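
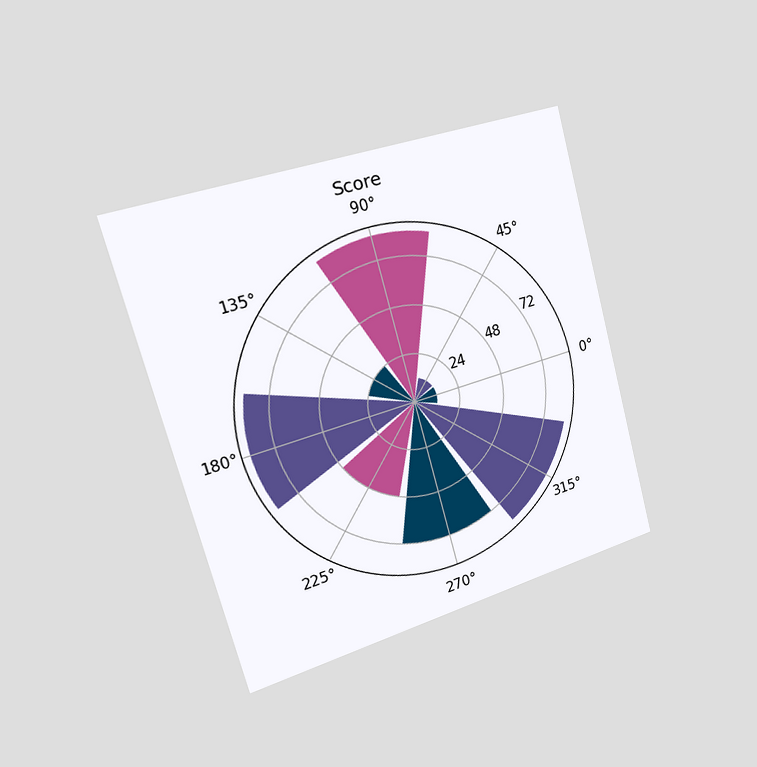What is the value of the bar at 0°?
The chart is tilted about 15° counter-clockwise and viewed slightly from the left. The bar at 0° reaches 12 on the radial axis.

12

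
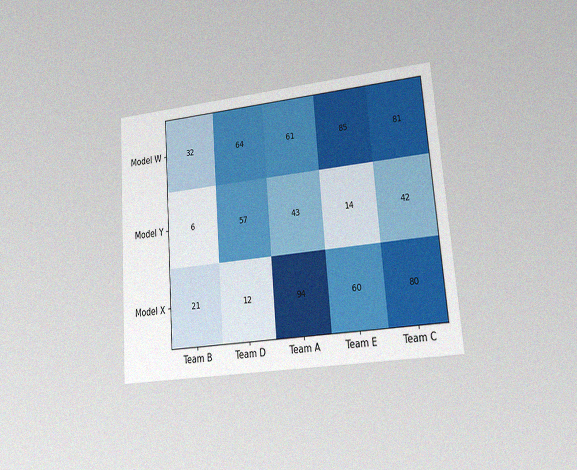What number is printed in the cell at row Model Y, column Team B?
6

The chart is tilted about 4° counter-clockwise and viewed at a slight angle, with some photo noise. The (Model Y, Team B) cell reads 6.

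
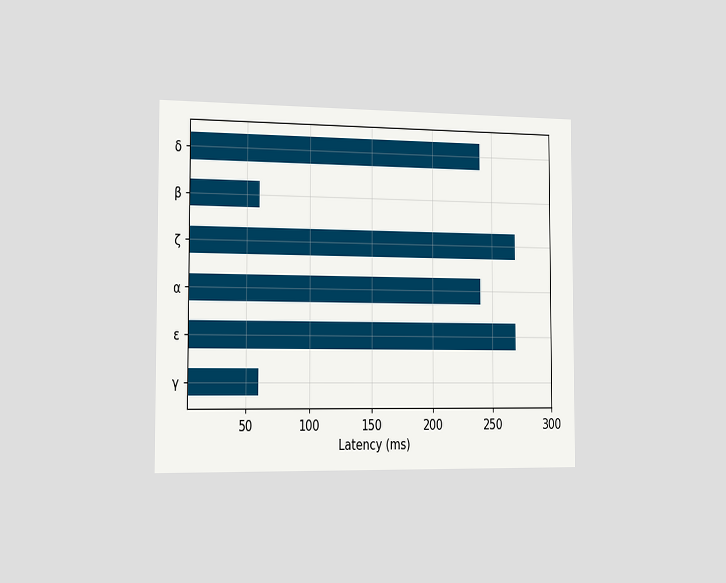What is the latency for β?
The chart is viewed slightly from the left. Reading along the chart's x-axis, the β bar reaches 60ms.

60ms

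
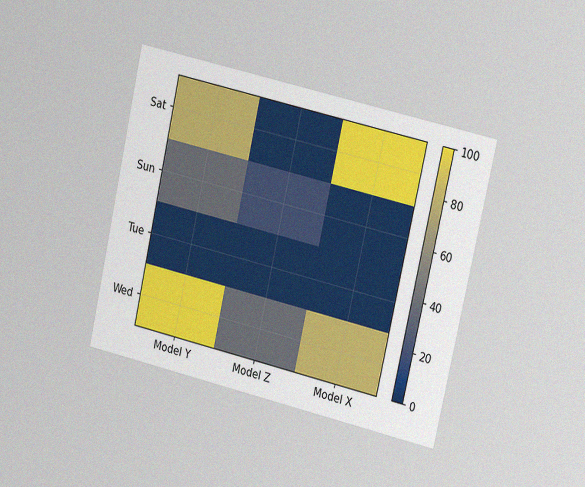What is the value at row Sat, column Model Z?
The chart is tilted about 13° clockwise and viewed at a slight angle, with some photo noise. Matching cell (Sat, Model Z) against the colorbar gives 0.

0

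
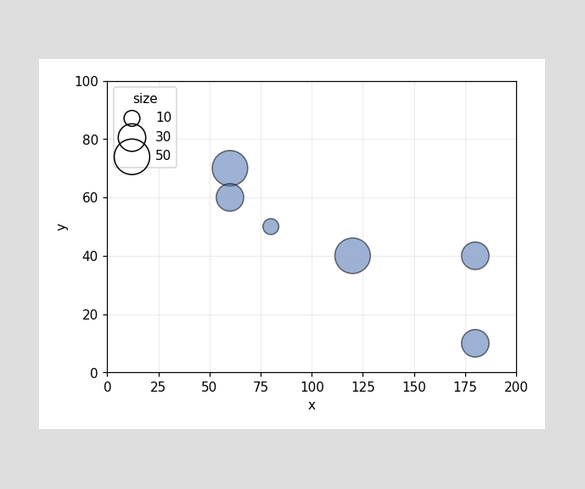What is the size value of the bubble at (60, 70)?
Matching the bubble at (60, 70) against the size legend gives 50.

50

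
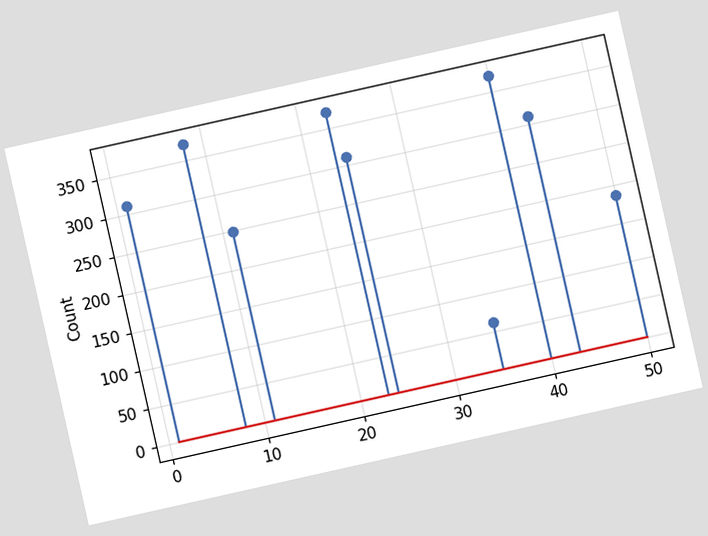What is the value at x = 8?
The chart is tilted about 13° counter-clockwise. The stem at x=8 reaches 372.

372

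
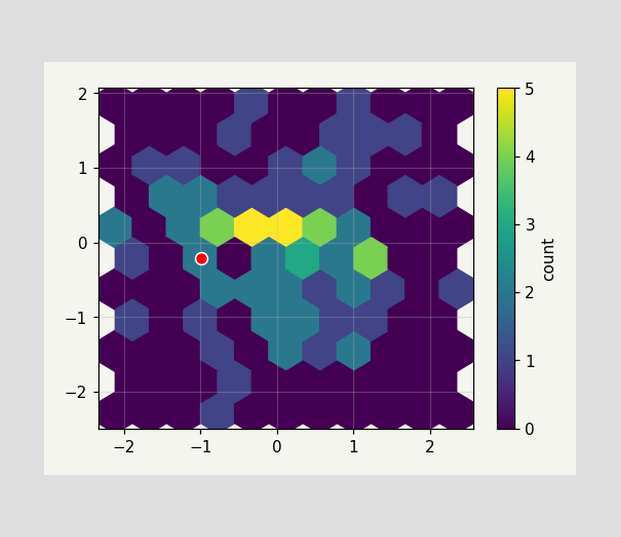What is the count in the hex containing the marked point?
2

The marked hex reads 2 on the colorbar.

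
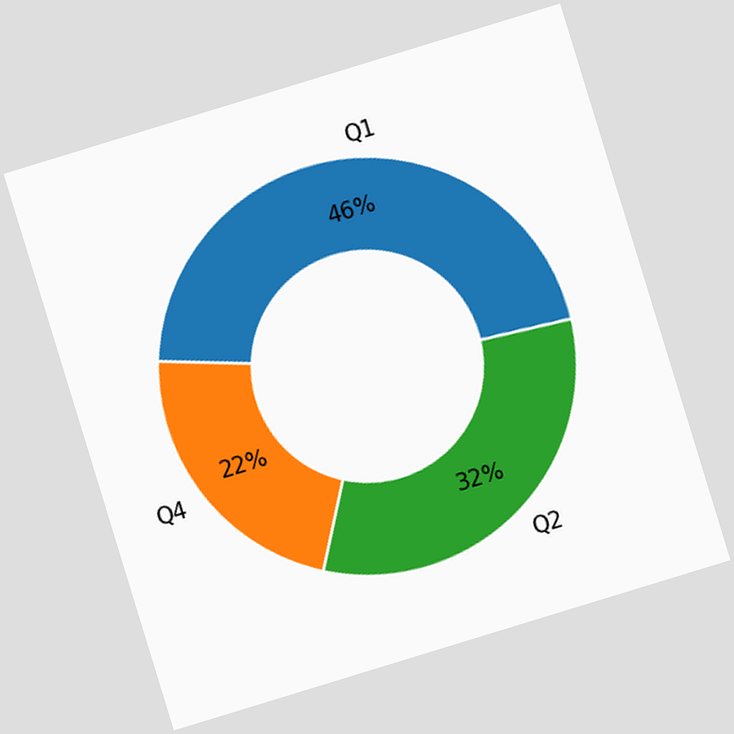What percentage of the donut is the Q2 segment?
32%

The chart is tilted about 17° counter-clockwise. The Q2 segment takes up 32% of the ring.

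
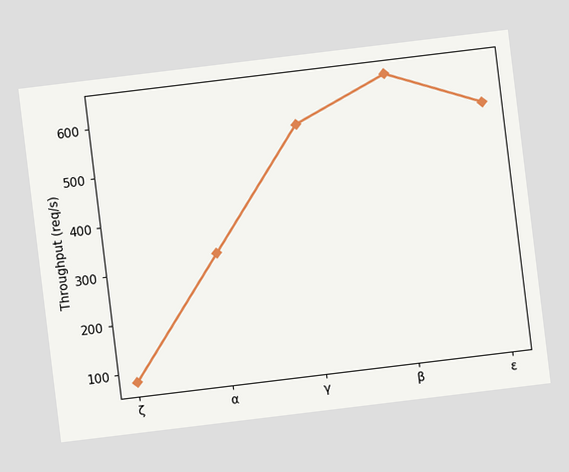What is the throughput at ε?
560req/s

The chart is tilted about 7° counter-clockwise. At ε, the line is at 560req/s.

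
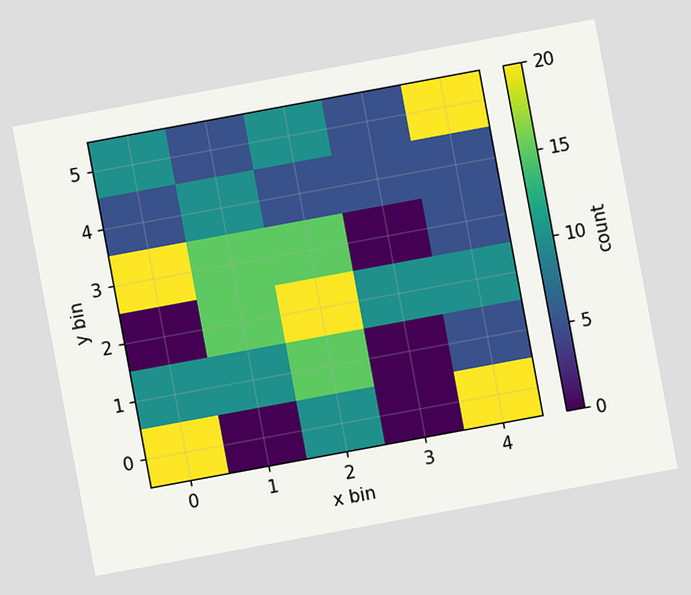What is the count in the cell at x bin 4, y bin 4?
The chart is tilted about 10° counter-clockwise. Matching the cell (4, 4) against the colorbar gives 5.

5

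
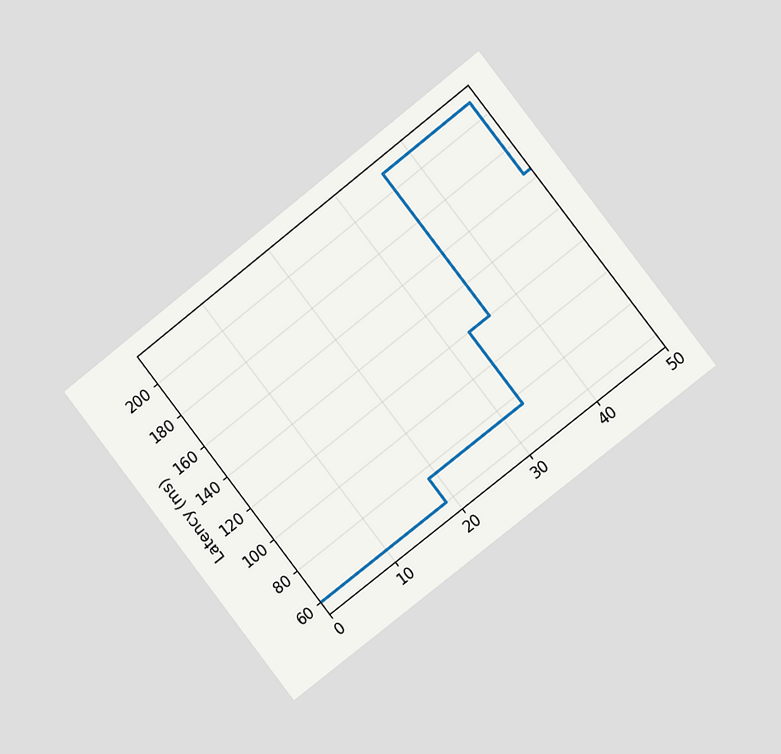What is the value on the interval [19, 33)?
75ms

The chart is tilted about 38° counter-clockwise and viewed slightly from the right. On [19, 33) the step sits at 75ms.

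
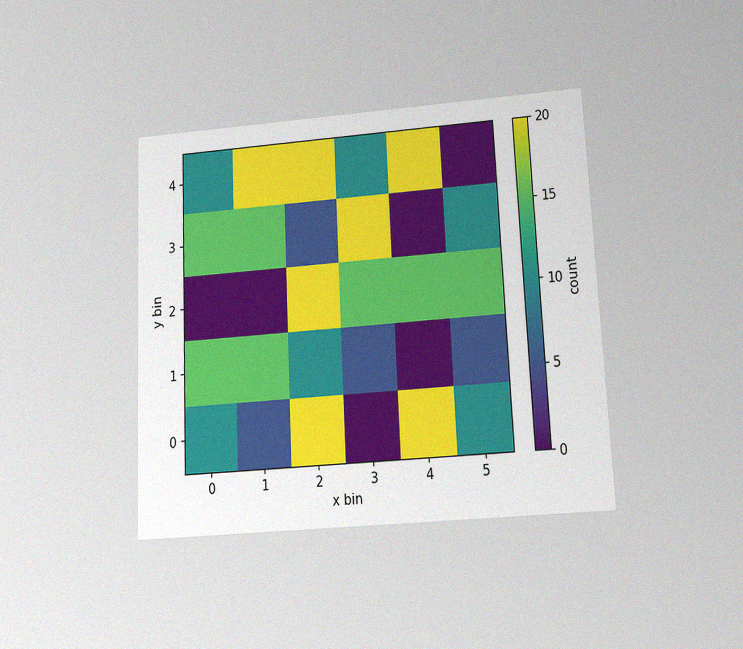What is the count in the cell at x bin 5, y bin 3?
10

The chart is tilted about 3° counter-clockwise and viewed slightly from below, with some photo noise. Matching the cell (5, 3) against the colorbar gives 10.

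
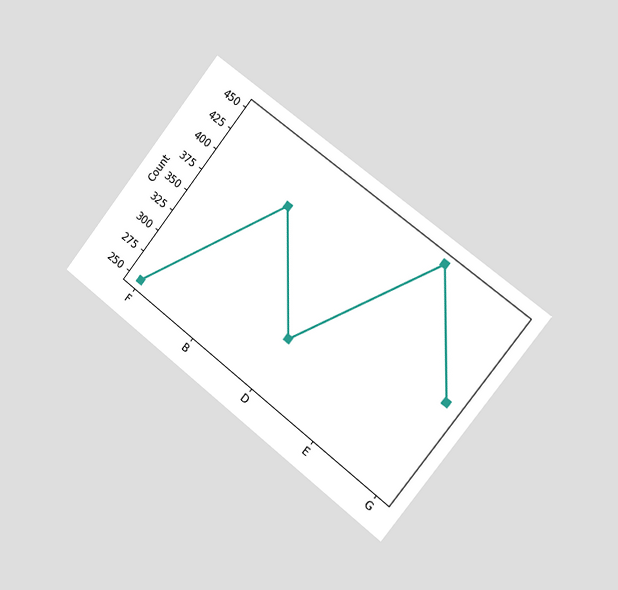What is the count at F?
250

The chart is tilted about 38° clockwise and viewed slightly from the right. At F, the line is at 250.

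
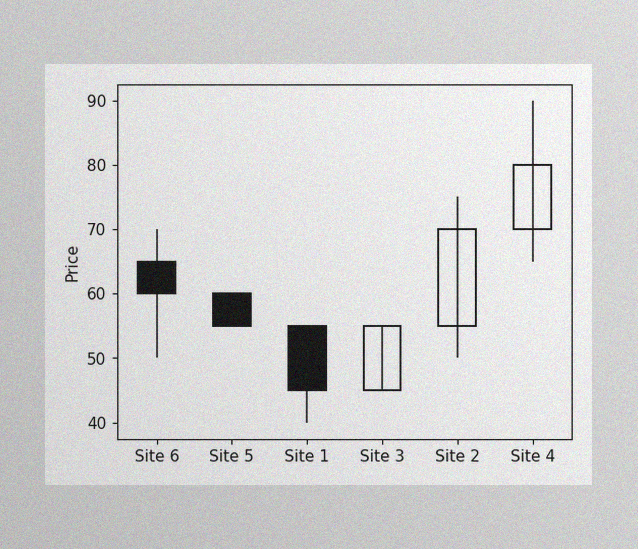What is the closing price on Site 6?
60

The image has some photo noise and uneven lighting. The Site 6 candle closes at 60.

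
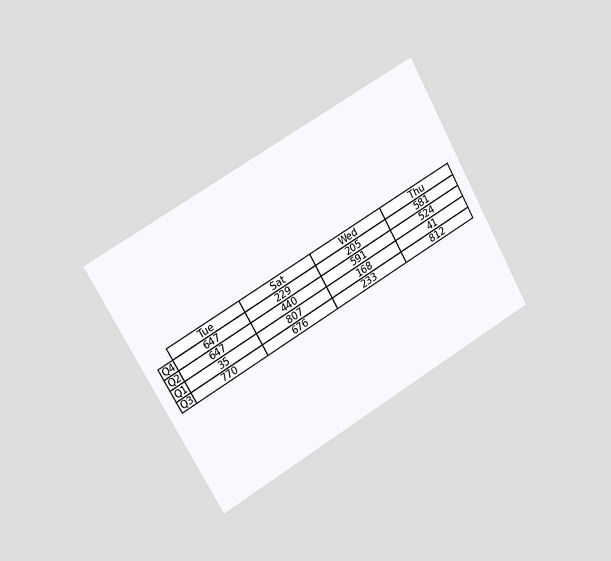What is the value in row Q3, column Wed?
233

The chart is tilted about 29° counter-clockwise and viewed slightly from the left. The (Q3, Wed) cell reads 233.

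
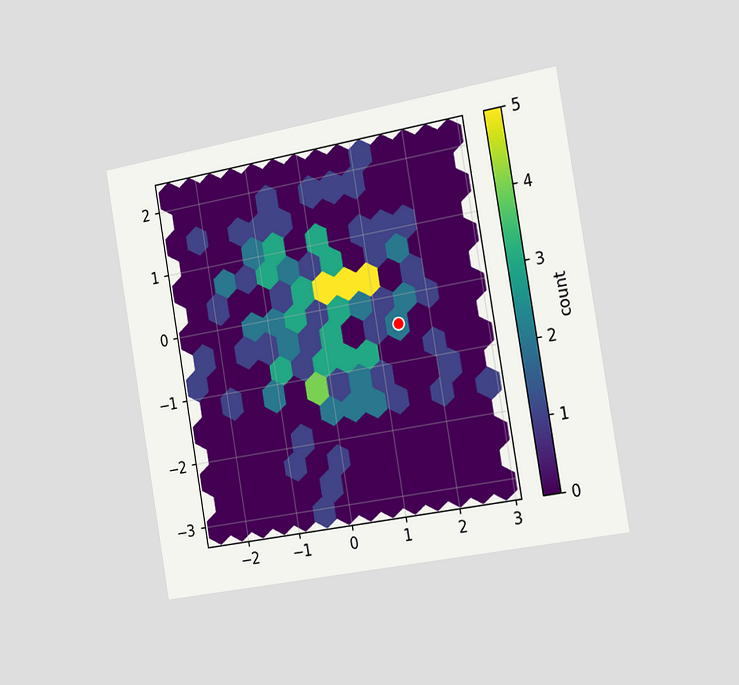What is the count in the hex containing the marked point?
2

The chart is tilted about 10° counter-clockwise and viewed slightly from the right. The marked hex reads 2 on the colorbar.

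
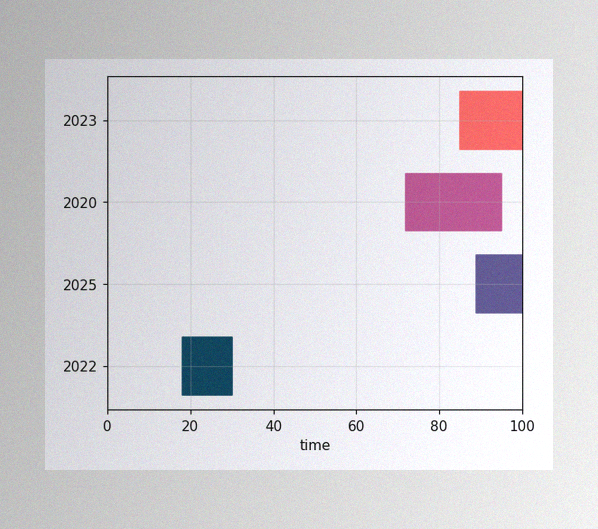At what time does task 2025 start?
The image has some photo noise and uneven lighting. The 2025 bar begins at t=89.

89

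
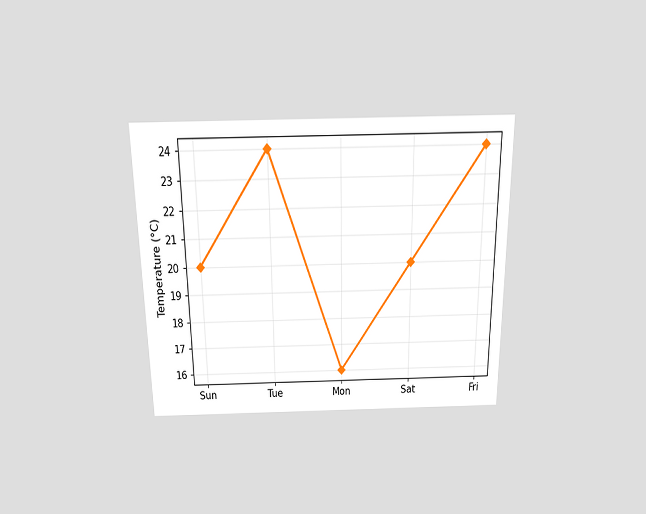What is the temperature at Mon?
16°C

The chart is viewed slightly from above. At Mon, the line is at 16°C.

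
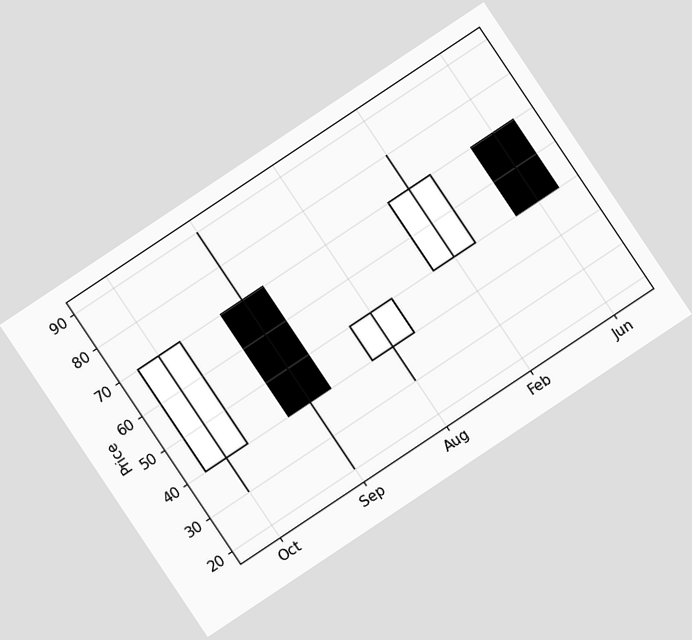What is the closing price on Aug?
50

The chart is tilted about 34° counter-clockwise. The Aug candle closes at 50.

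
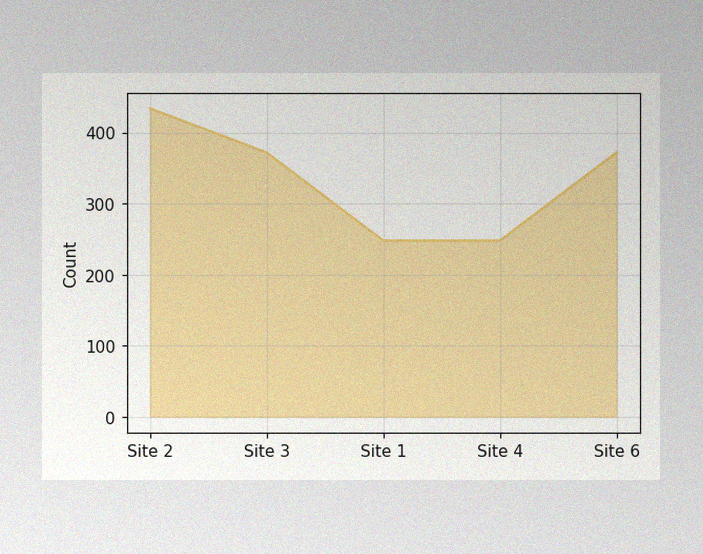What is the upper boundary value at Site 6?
The image has some photo noise and uneven lighting. At Site 6 the upper boundary is at 372.

372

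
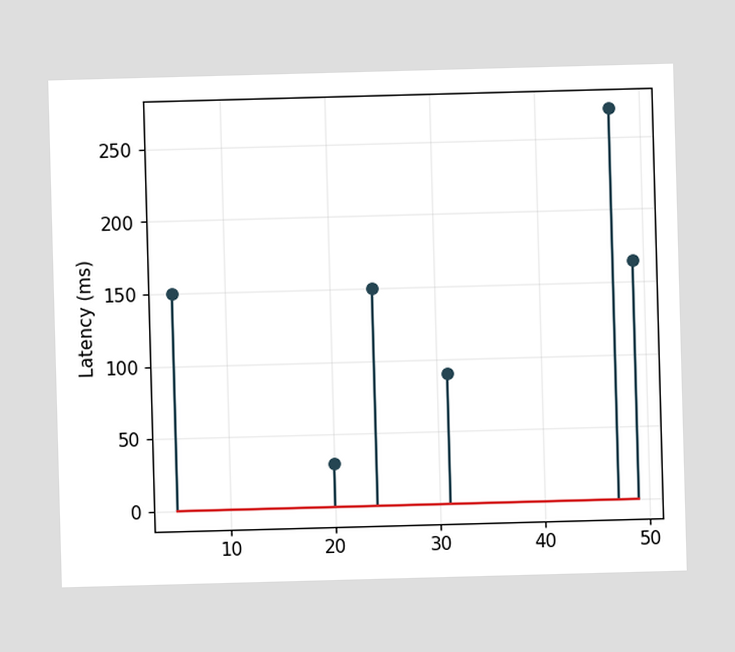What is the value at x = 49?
165ms

The stem at x=49 reaches 165ms.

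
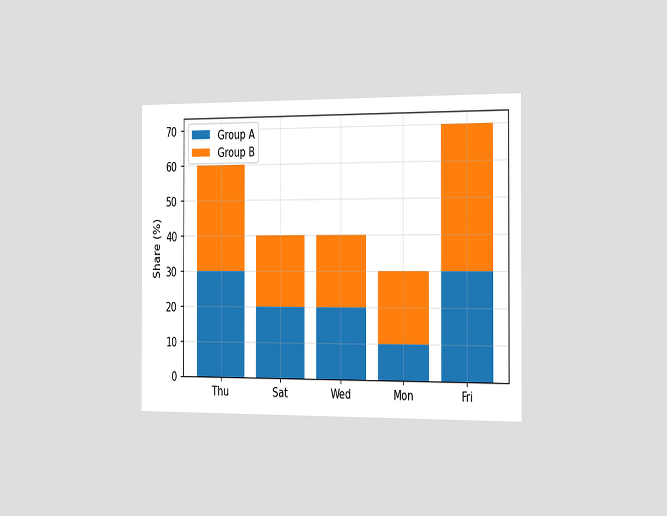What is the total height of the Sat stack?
The chart is viewed slightly from the right. The Sat stack's top reaches 40% on the y-axis.

40%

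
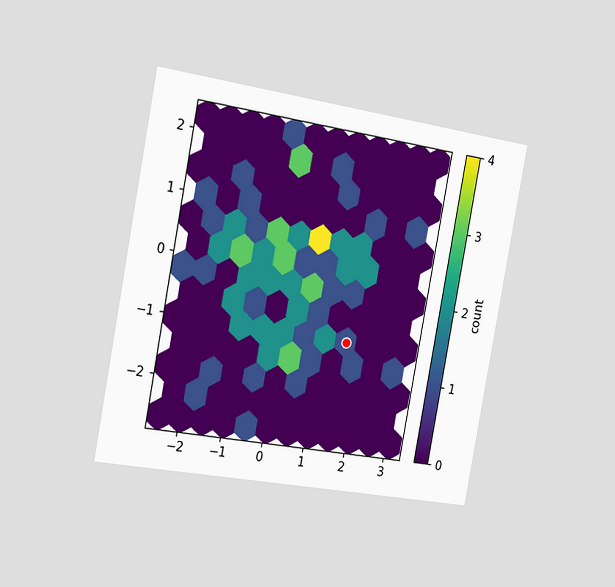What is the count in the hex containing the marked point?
1

The chart is tilted about 10° clockwise and viewed slightly from the left. The marked hex reads 1 on the colorbar.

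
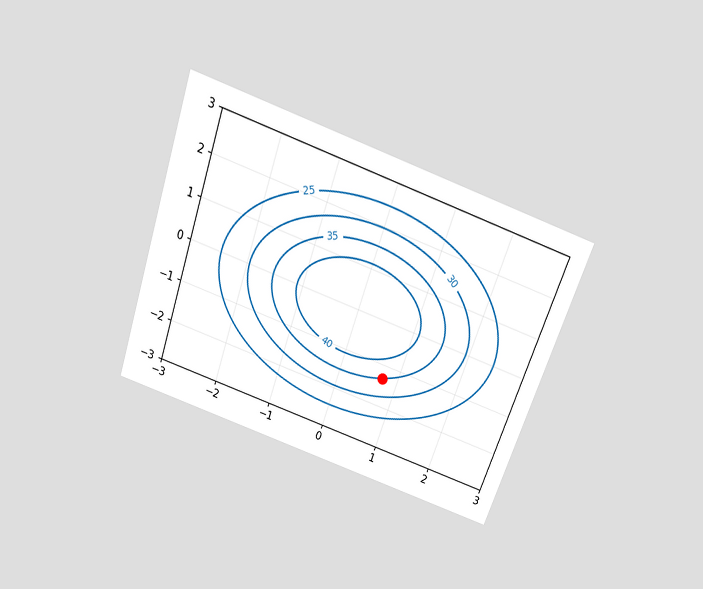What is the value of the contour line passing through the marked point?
The chart is tilted about 19° clockwise and viewed slightly from above. The marked point sits on the contour labelled 35.

35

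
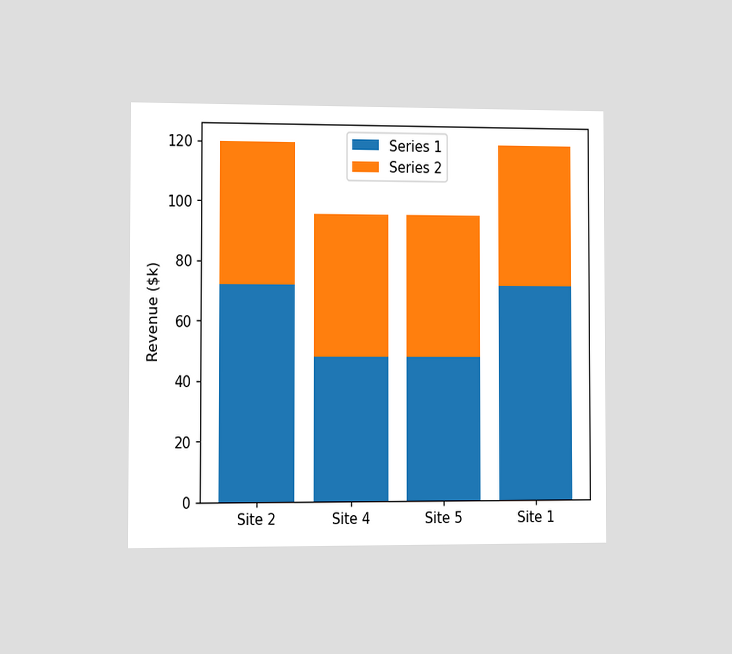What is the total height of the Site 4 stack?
$96k

The chart is viewed slightly from the left. The Site 4 stack's top reaches $96k on the y-axis.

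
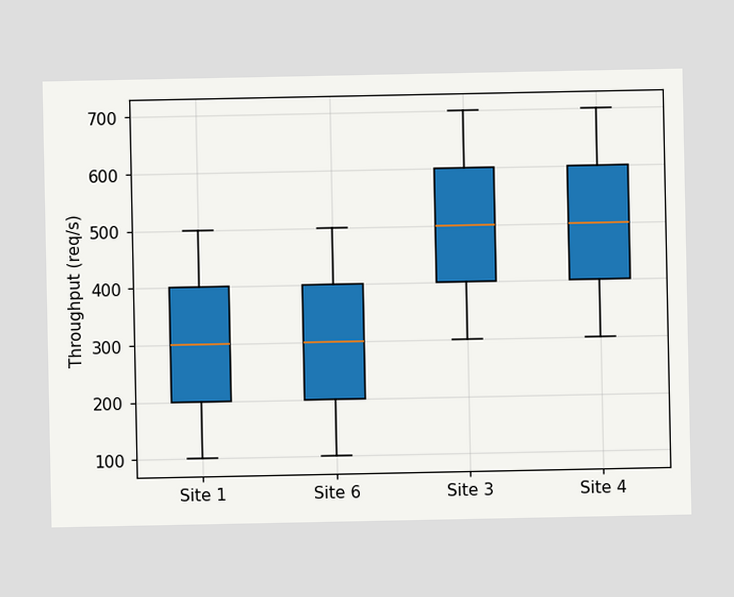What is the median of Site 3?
500req/s

The median line in the Site 3 box sits at 500req/s.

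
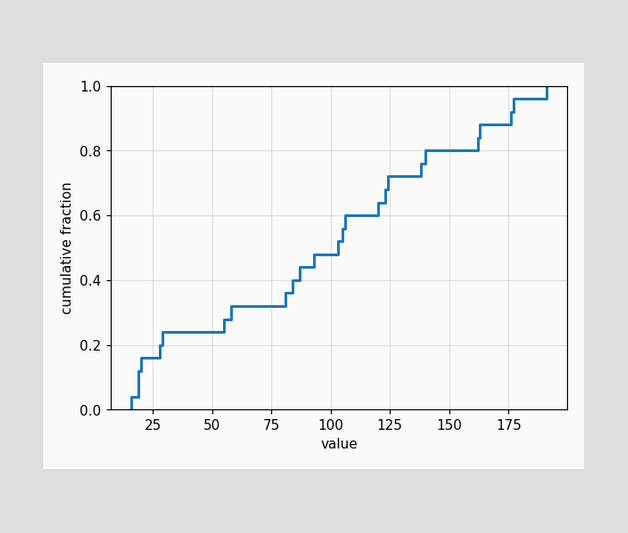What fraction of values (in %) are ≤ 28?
20%

At x=28 the ECDF step is at 20%.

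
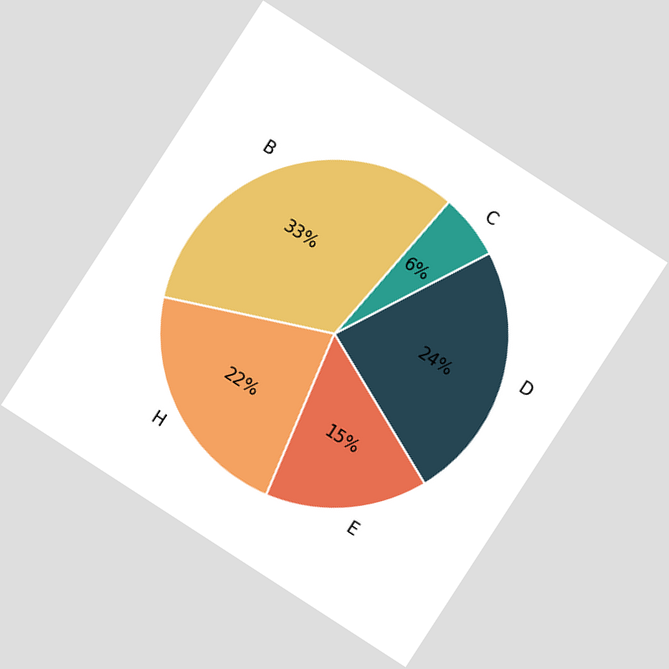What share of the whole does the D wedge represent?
The chart is tilted about 33° clockwise. The D slice takes up 24% of the pie.

24%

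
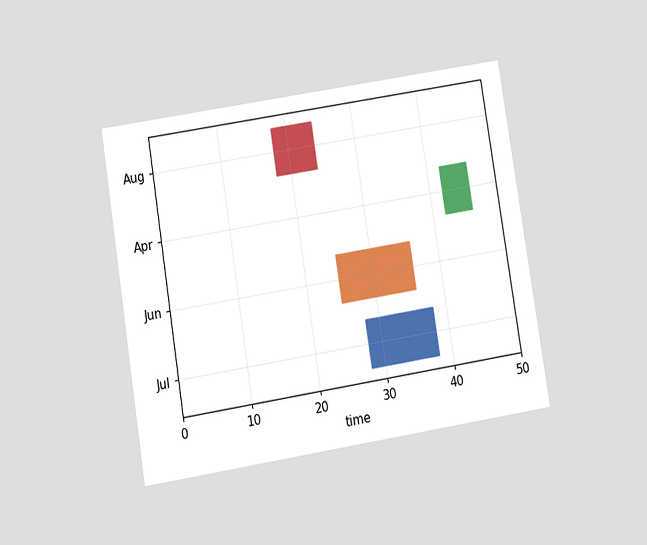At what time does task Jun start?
25

The chart is tilted about 9° counter-clockwise and viewed at a slight angle. The Jun bar begins at t=25.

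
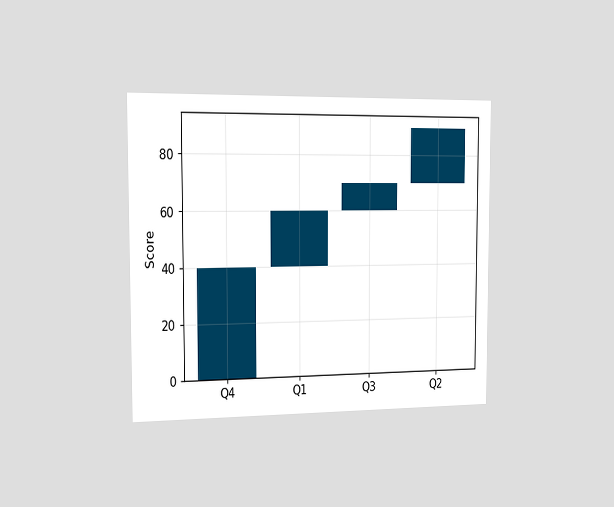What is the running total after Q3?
The chart is viewed slightly from the left. After Q3 the running total reaches 70.

70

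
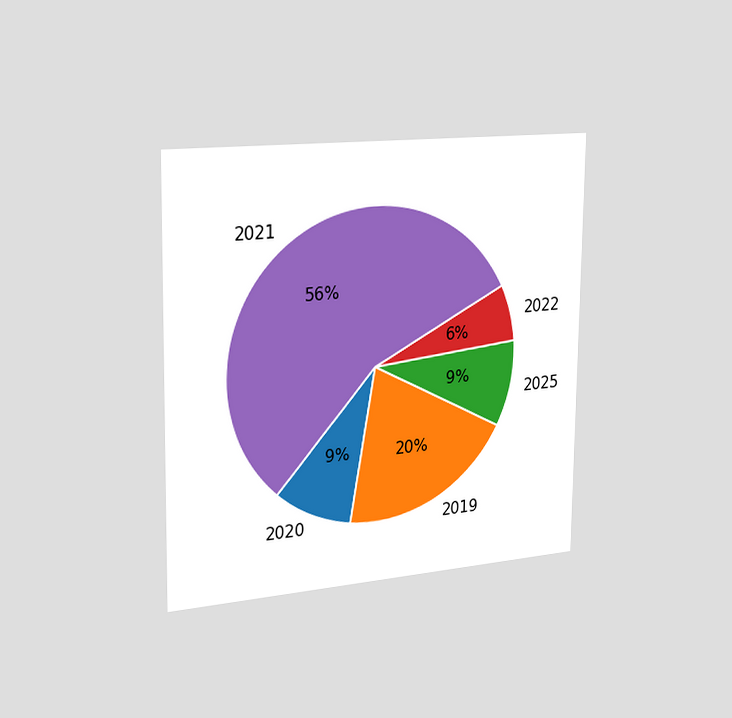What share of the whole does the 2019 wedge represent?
The chart is viewed slightly from the left. The 2019 slice takes up 20% of the pie.

20%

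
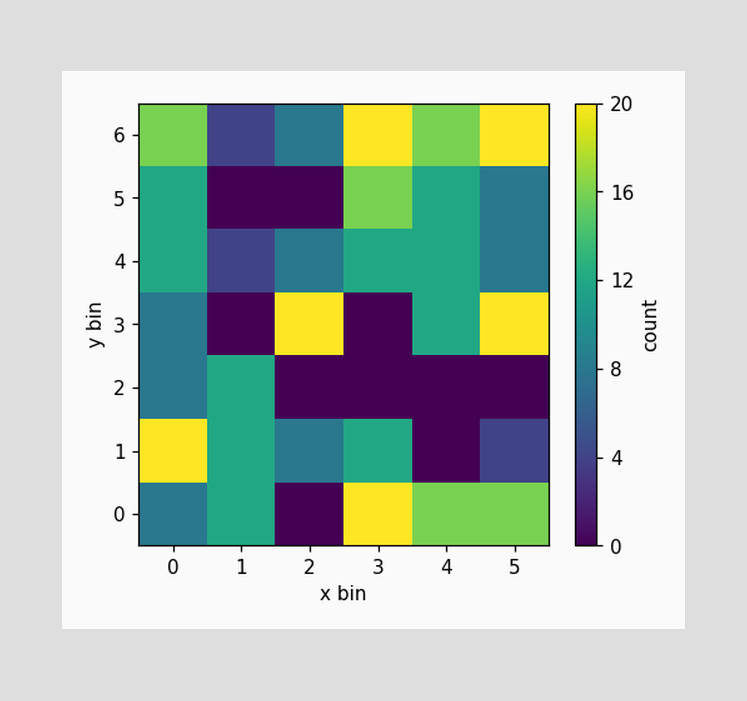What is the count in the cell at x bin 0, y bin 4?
12

Matching the cell (0, 4) against the colorbar gives 12.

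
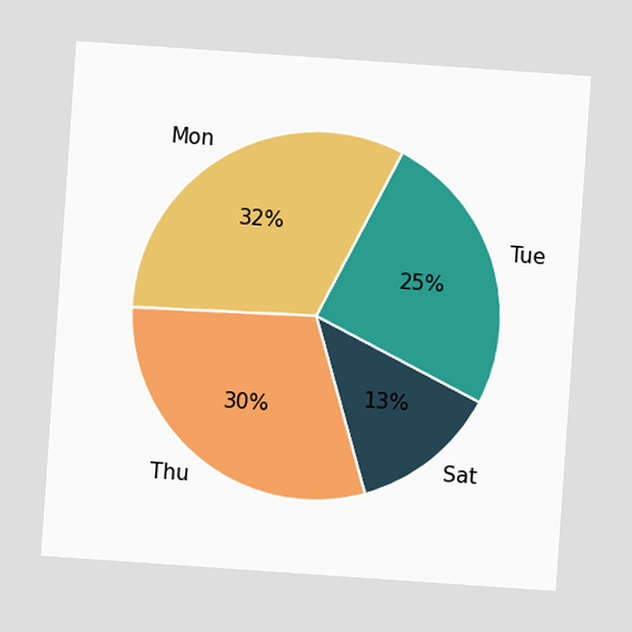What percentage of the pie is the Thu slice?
30%

The chart is tilted about 4° clockwise. The Thu slice takes up 30% of the pie.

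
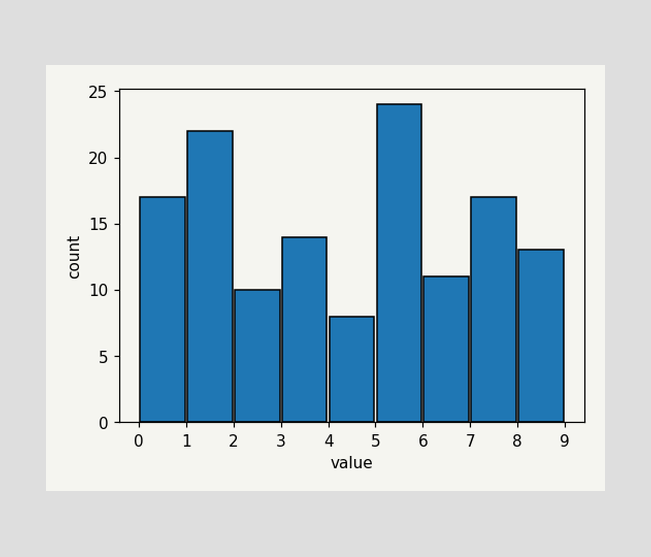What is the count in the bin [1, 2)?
22

The [1, 2) bin has height 22.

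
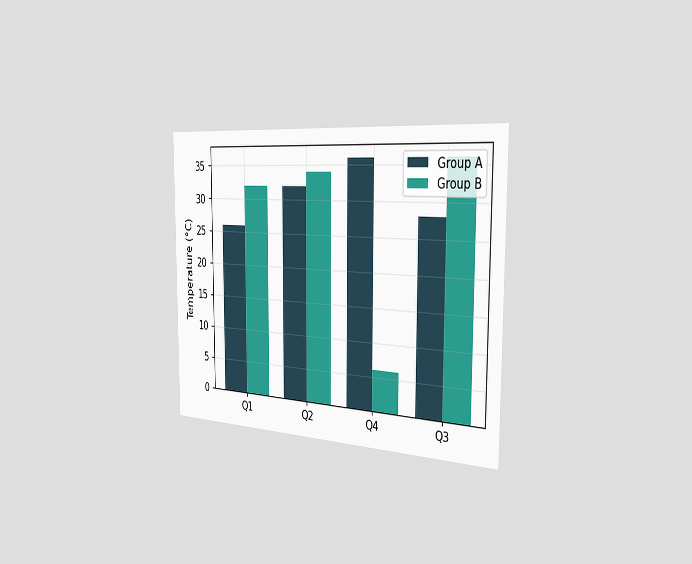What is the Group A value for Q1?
26°C

The chart is viewed slightly from the right. The Group A bar at Q1 reaches 26°C on the y-axis.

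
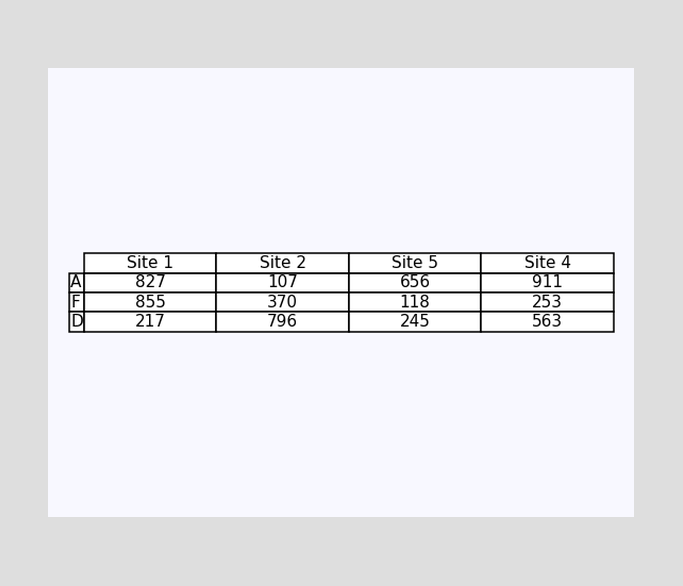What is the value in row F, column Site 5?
118

The (F, Site 5) cell reads 118.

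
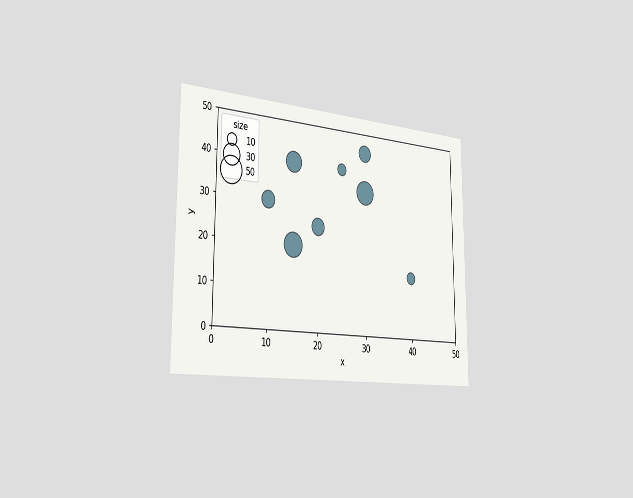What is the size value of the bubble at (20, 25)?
The chart is viewed slightly from the left. Matching the bubble at (20, 25) against the size legend gives 20.

20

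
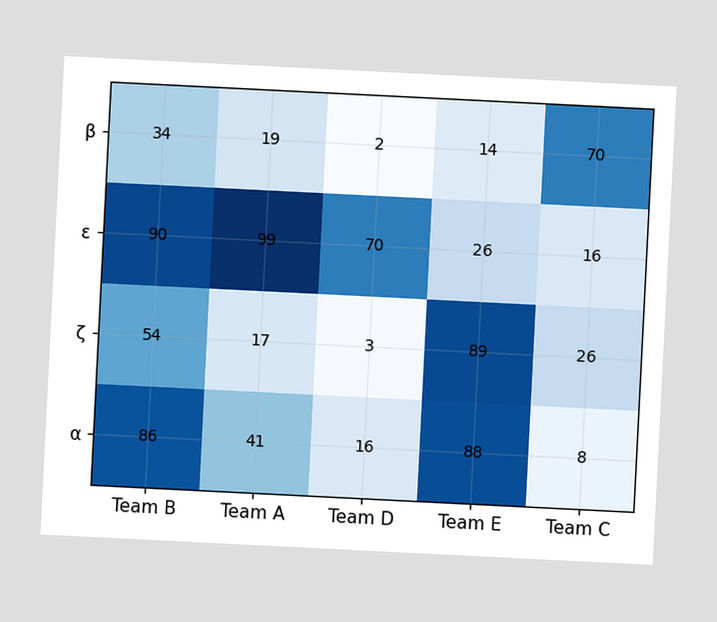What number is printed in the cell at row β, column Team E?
14

The chart is tilted about 3° clockwise. The (β, Team E) cell reads 14.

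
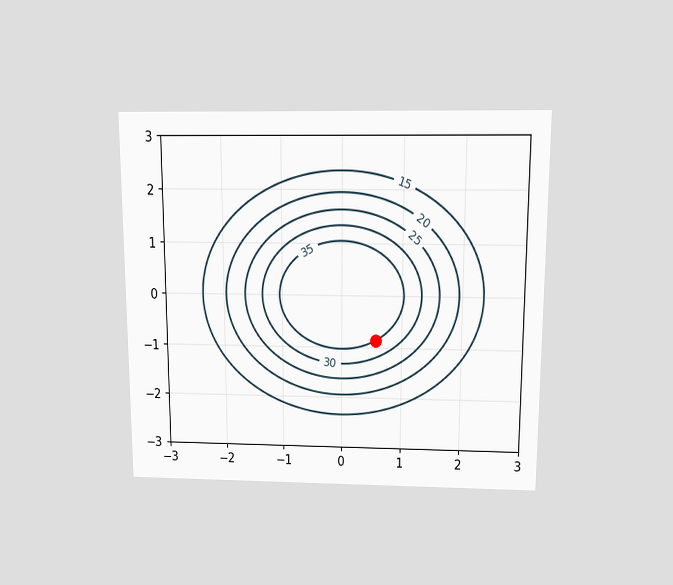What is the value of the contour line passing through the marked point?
The chart is viewed slightly from above. The marked point sits on the contour labelled 35.

35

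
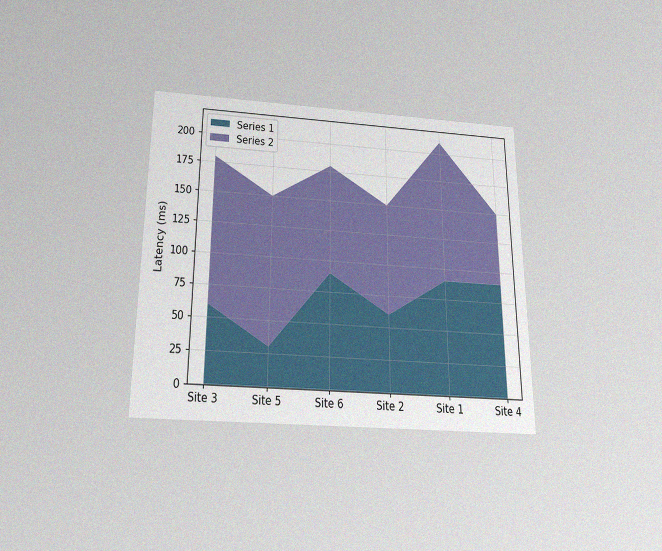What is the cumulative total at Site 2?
150ms

The chart is viewed slightly from below, with some photo noise. The stacked total at Site 2 reaches 150ms.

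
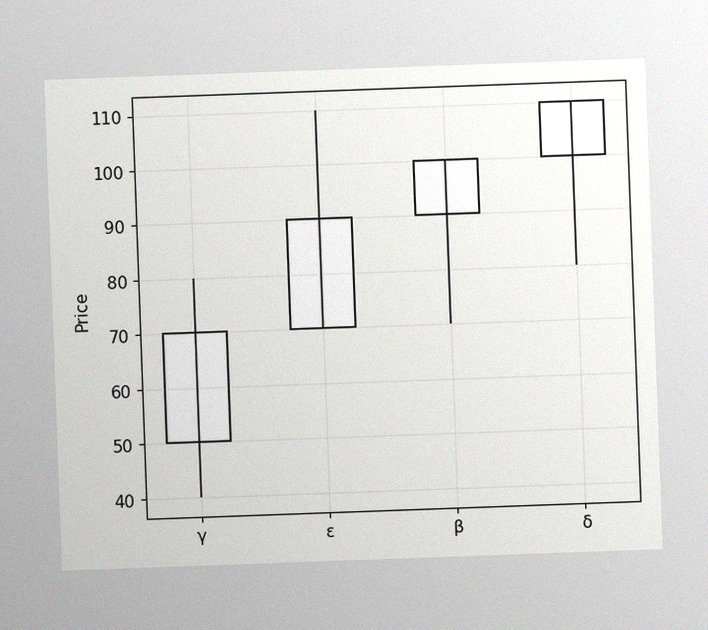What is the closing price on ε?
90

The chart is tilted about 2° counter-clockwise, with some photo noise. The ε candle closes at 90.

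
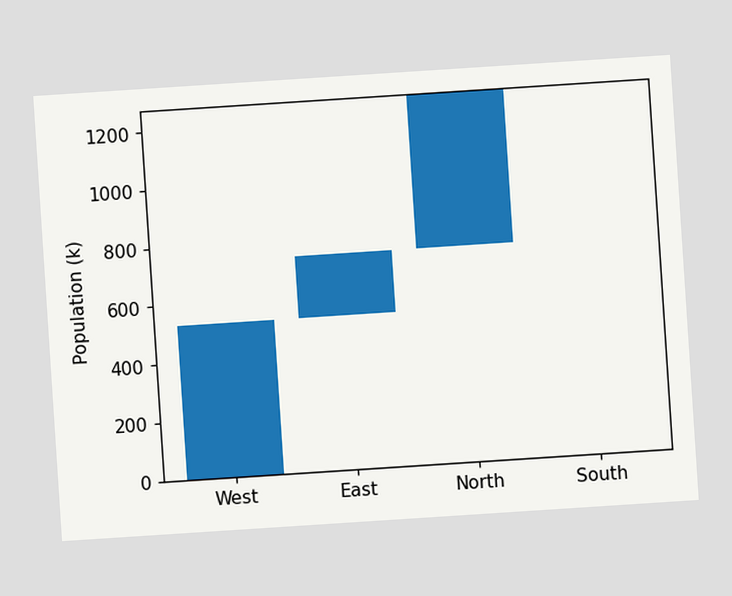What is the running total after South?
The chart is tilted about 4° counter-clockwise. After South the running total reaches 1272k.

1272k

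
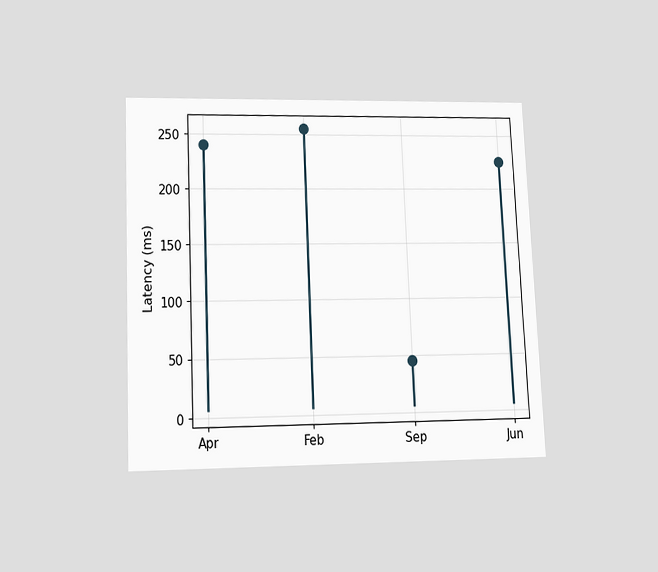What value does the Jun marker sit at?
225ms

The chart is tilted about 3° counter-clockwise and viewed slightly from below. The Jun marker sits at 225ms.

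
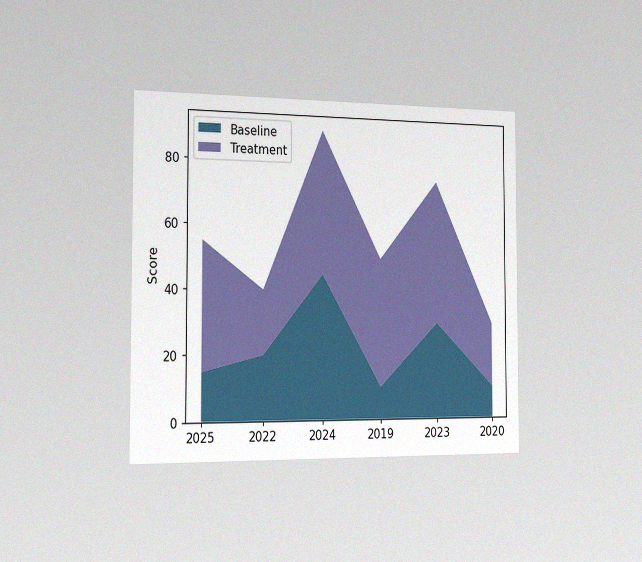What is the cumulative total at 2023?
The chart is viewed slightly from the left, with some photo noise. The stacked total at 2023 reaches 75.

75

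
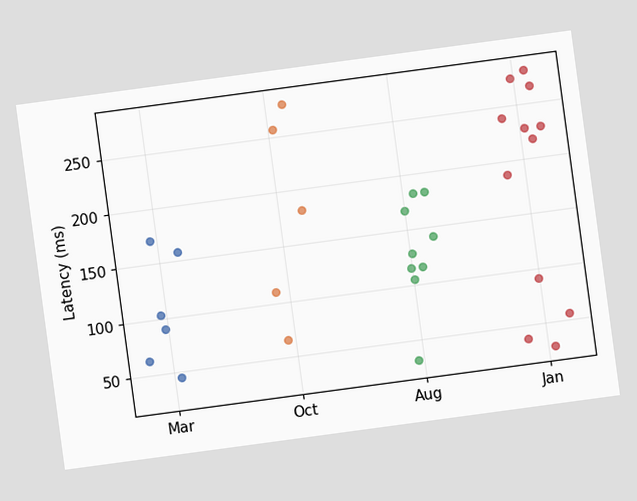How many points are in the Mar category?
The chart is tilted about 8° counter-clockwise. Counting the markers in the Mar column gives 6.

6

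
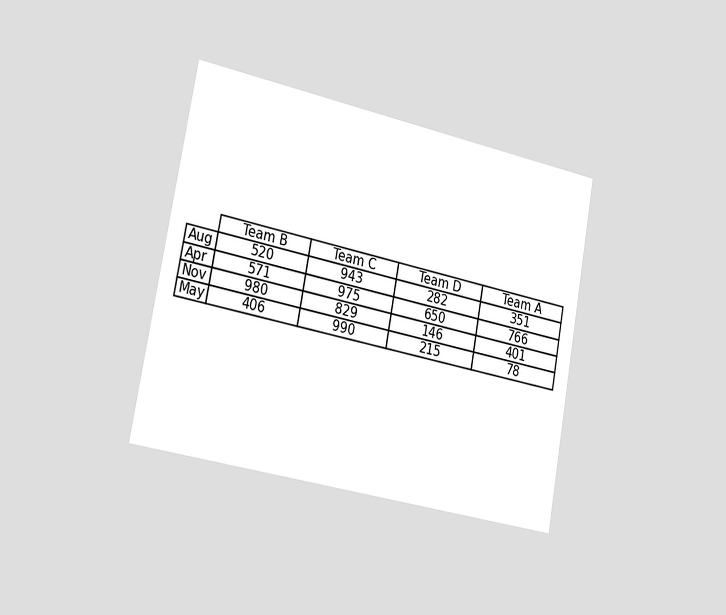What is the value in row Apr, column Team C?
The chart is tilted about 10° clockwise and viewed slightly from the left. The (Apr, Team C) cell reads 975.

975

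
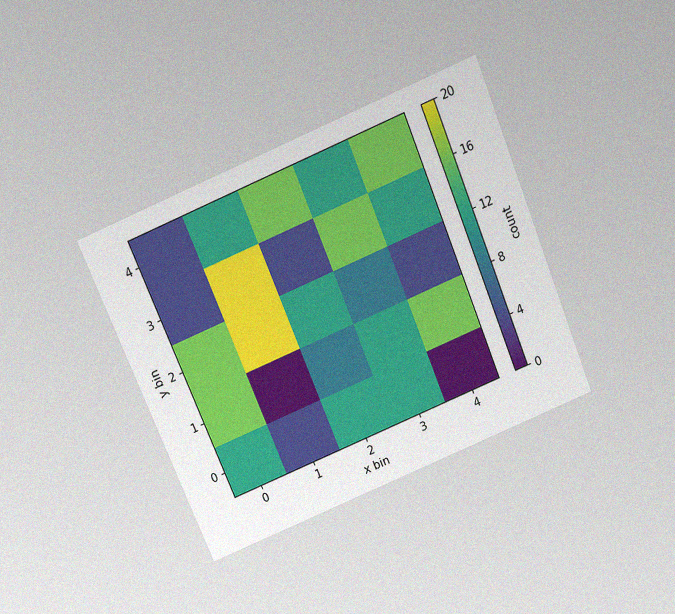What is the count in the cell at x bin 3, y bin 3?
The chart is tilted about 23° counter-clockwise and viewed slightly from above, with some photo noise. Matching the cell (3, 3) against the colorbar gives 16.

16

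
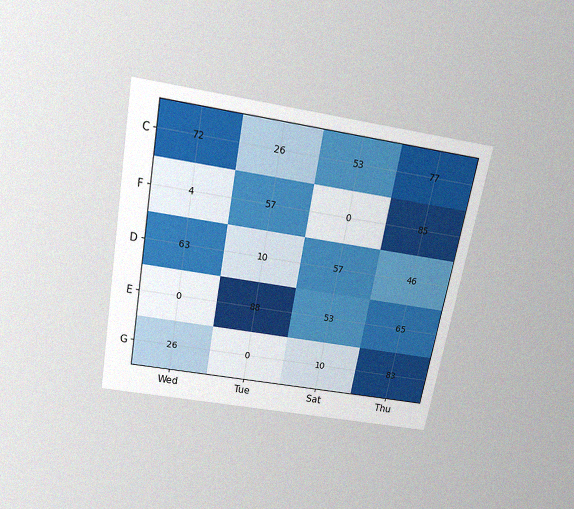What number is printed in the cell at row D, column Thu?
The chart is tilted about 10° clockwise and viewed slightly from above, with some photo noise. The (D, Thu) cell reads 46.

46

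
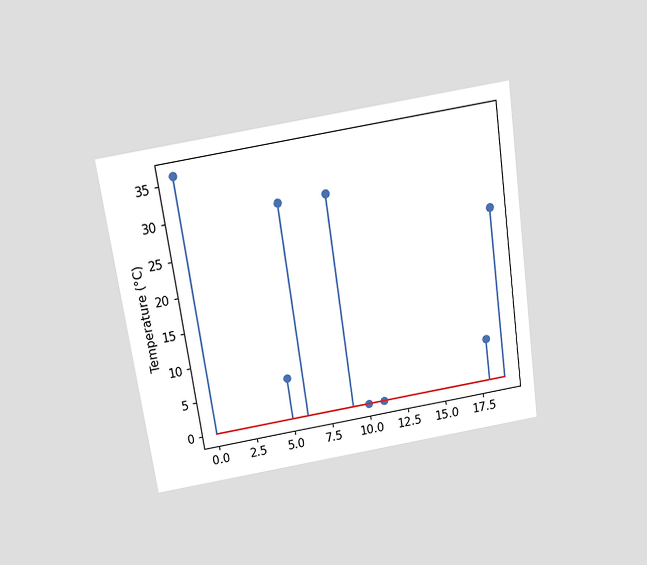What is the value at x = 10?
The chart is tilted about 8° counter-clockwise and viewed slightly from above. The stem at x=10 reaches 0°C.

0°C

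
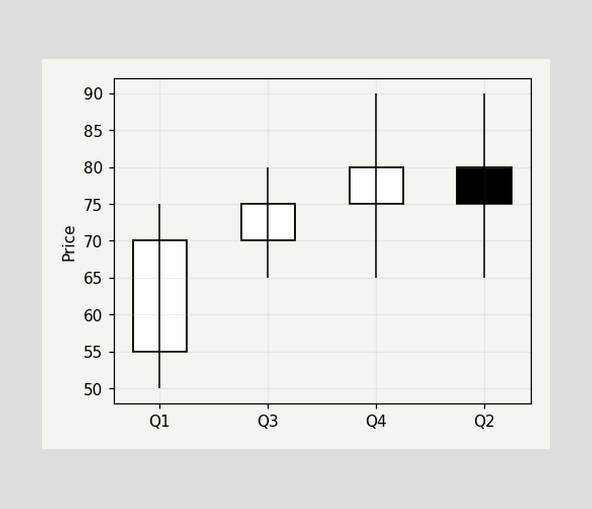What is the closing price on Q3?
75

The Q3 candle closes at 75.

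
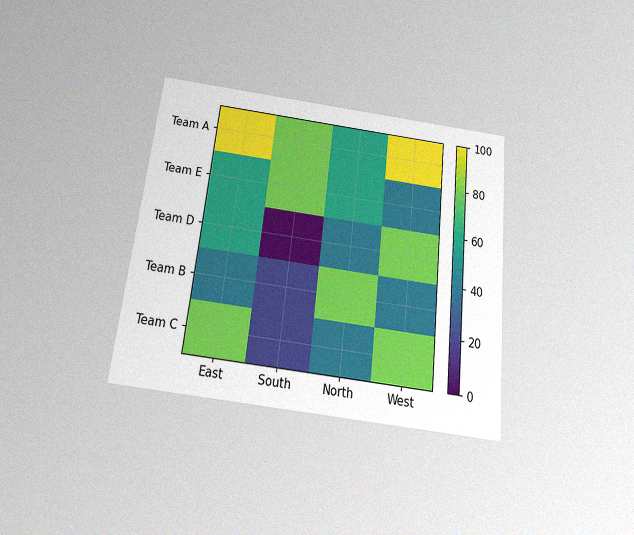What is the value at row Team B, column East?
40

The chart is tilted about 6° clockwise and viewed slightly from below, with some photo noise. Matching cell (Team B, East) against the colorbar gives 40.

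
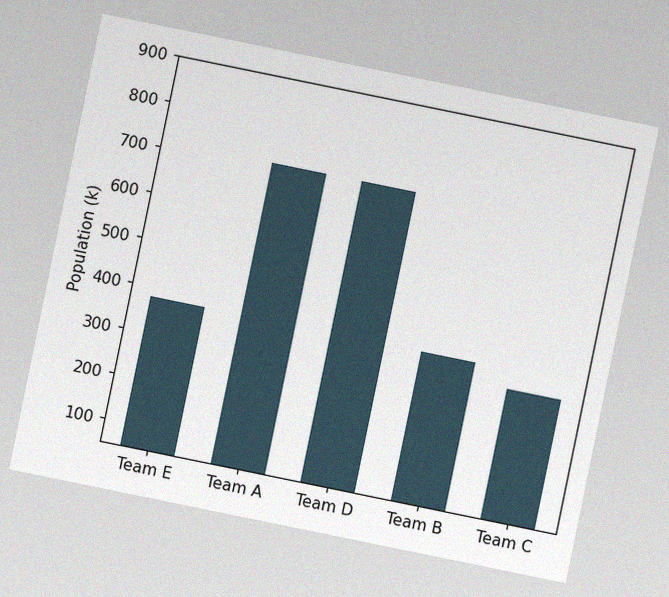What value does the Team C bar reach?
336k

The chart is tilted about 12° clockwise, with some photo noise. Reading along the chart's y-axis, the Team C bar reaches 336k.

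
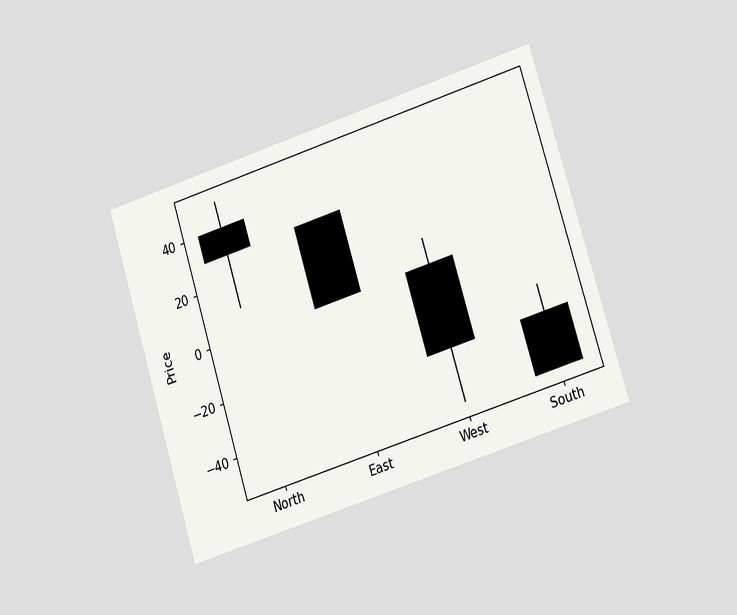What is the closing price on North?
The chart is tilted about 17° counter-clockwise and viewed at a slight angle. The North candle closes at 30.

30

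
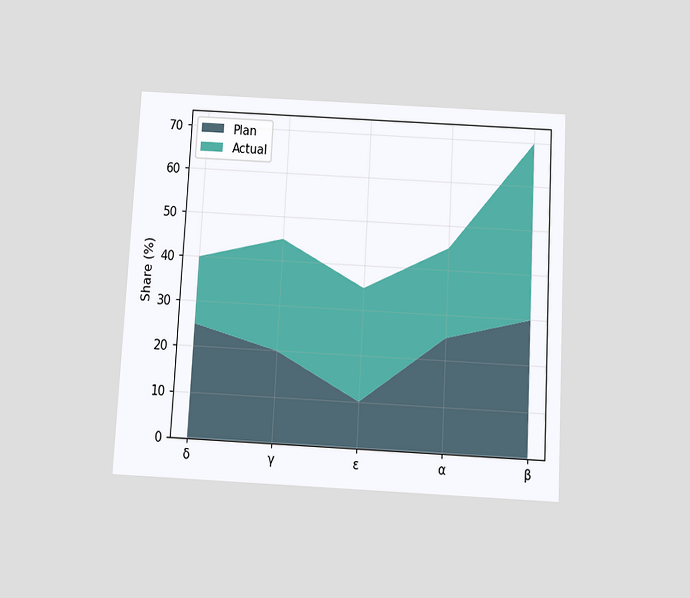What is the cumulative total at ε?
35%

The chart is tilted about 3° clockwise and viewed slightly from below. The stacked total at ε reaches 35%.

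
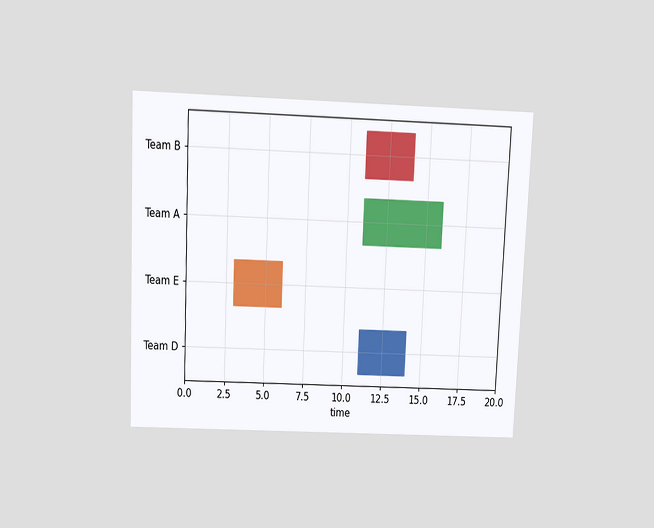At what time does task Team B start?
11

The chart is tilted about 3° clockwise and viewed slightly from above. The Team B bar begins at t=11.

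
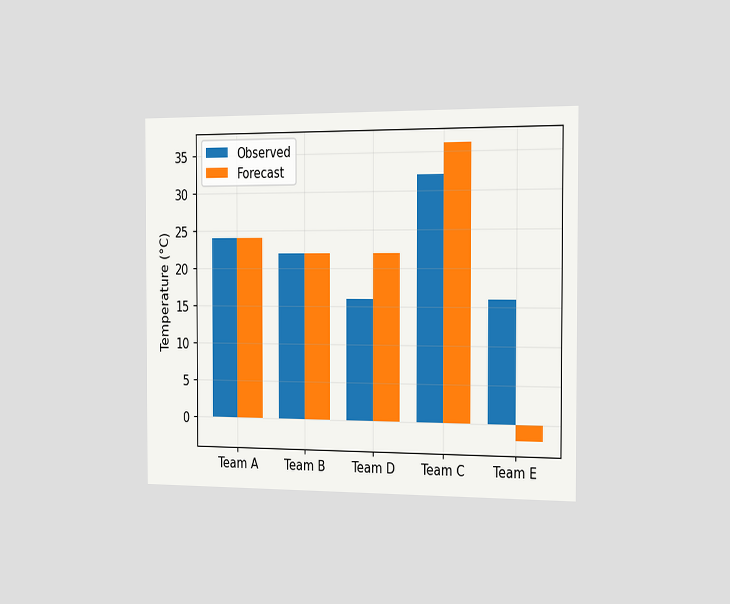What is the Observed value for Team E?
The chart is viewed slightly from the right. The Observed bar at Team E reaches 16°C on the y-axis.

16°C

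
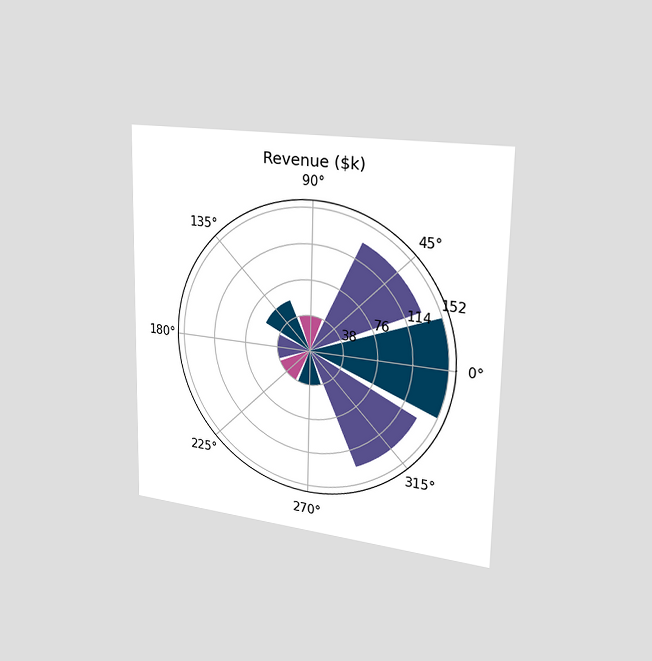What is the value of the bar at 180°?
$38k

The chart is viewed slightly from the right. The bar at 180° reaches $38k on the radial axis.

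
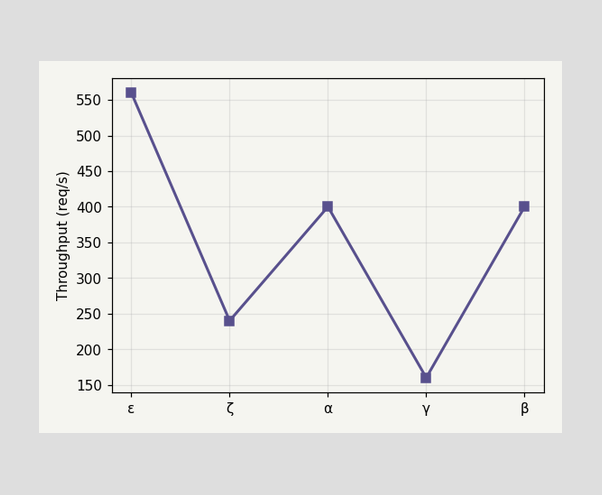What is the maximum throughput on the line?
The highest point is at ε, and reading across to the y-axis gives 560req/s.

560req/s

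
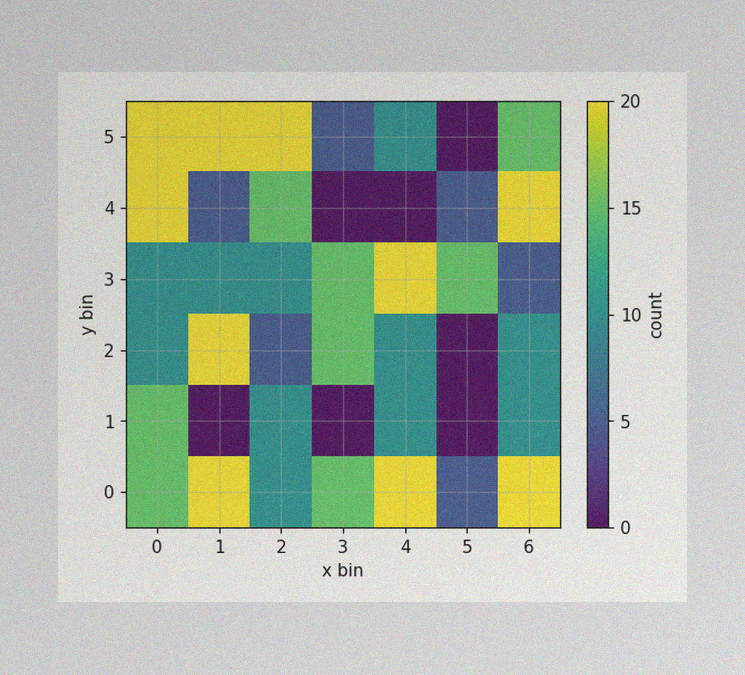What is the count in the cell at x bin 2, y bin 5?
The image has some photo noise and uneven lighting. Matching the cell (2, 5) against the colorbar gives 20.

20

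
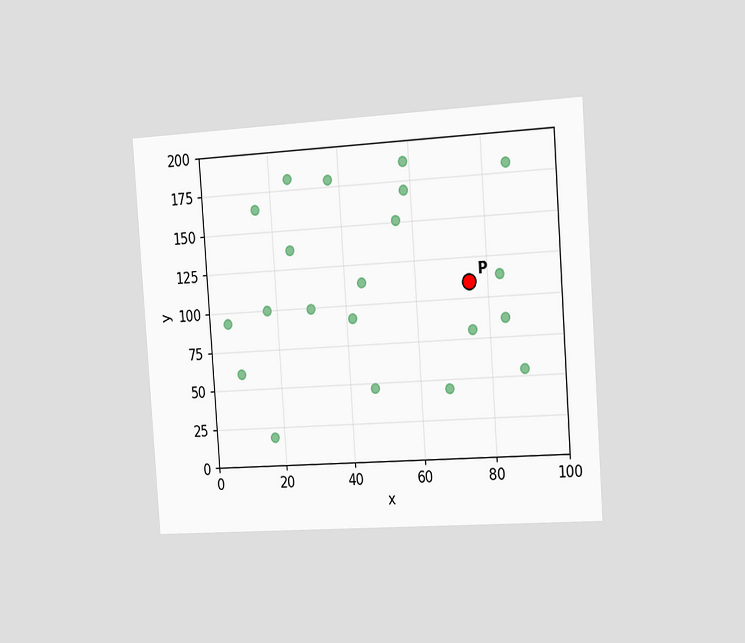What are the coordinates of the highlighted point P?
(75, 110)

The chart is tilted about 4° counter-clockwise and viewed slightly from the right. Following the gridlines from P to each axis, P sits at (75, 110).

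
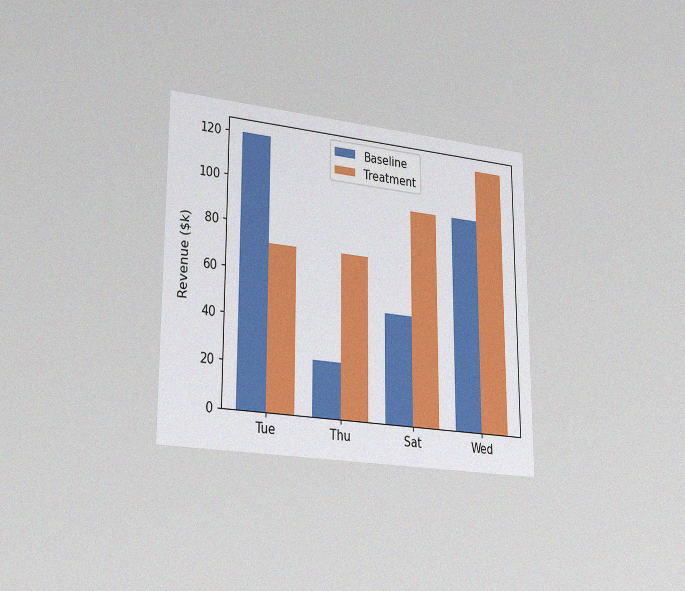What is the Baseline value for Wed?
The chart is viewed slightly from the left, with some photo noise. The Baseline bar at Wed reaches $96k on the y-axis.

$96k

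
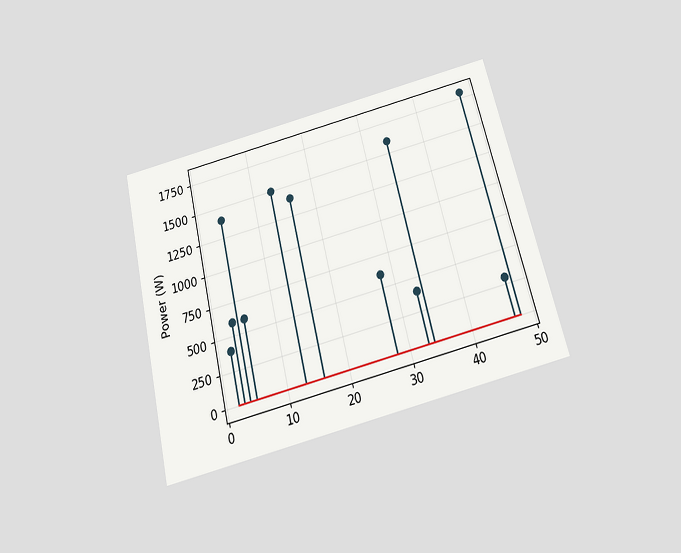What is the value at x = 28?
600W

The chart is tilted about 14° counter-clockwise and viewed slightly from below. The stem at x=28 reaches 600W.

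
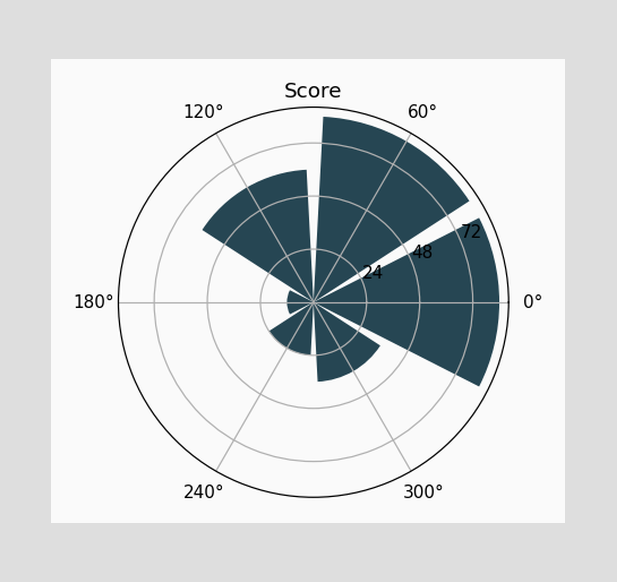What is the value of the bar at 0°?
84

The bar at 0° reaches 84 on the radial axis.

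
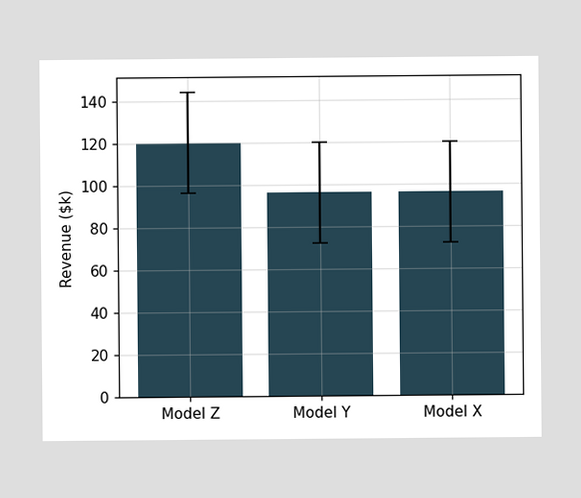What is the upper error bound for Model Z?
$144k

The Model Z bar's upper whisker reaches $144k.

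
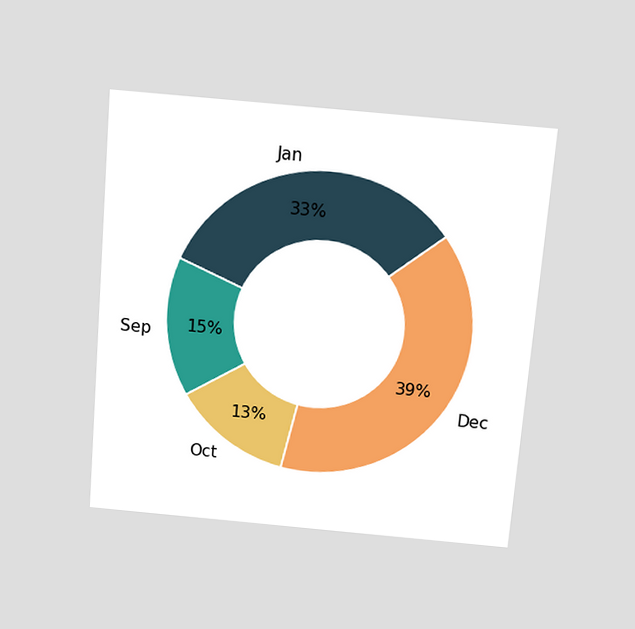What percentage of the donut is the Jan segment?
33%

The chart is tilted about 5° clockwise and viewed slightly from above. The Jan segment takes up 33% of the ring.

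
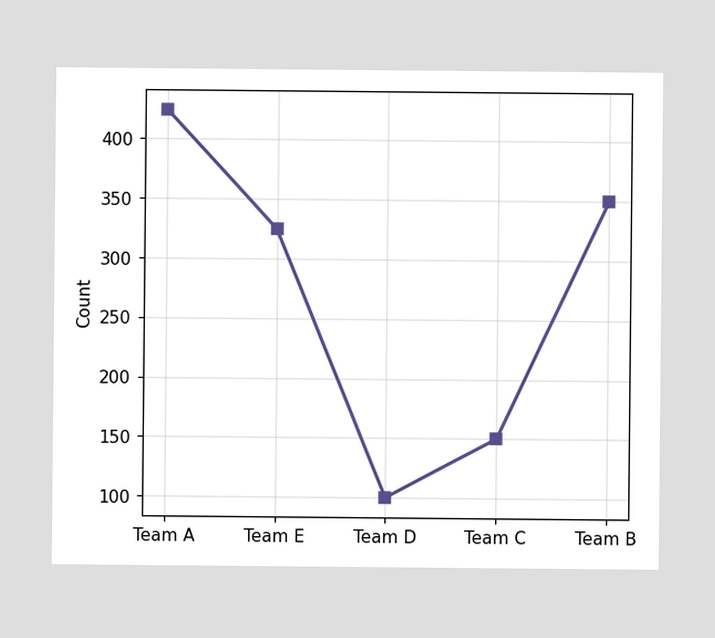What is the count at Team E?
At Team E, the line is at 325.

325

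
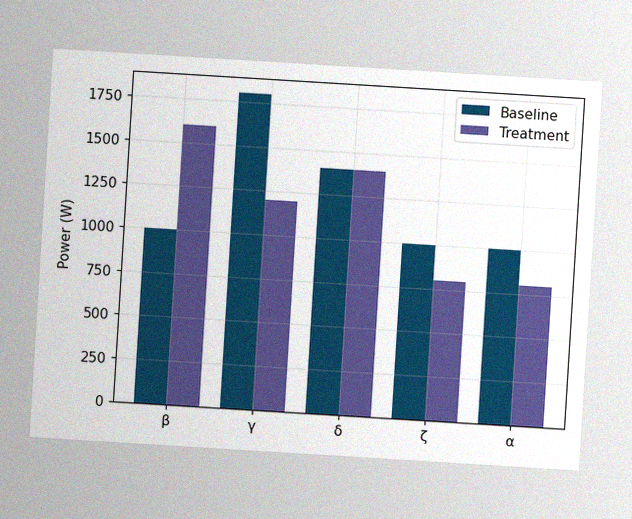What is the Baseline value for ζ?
The chart is tilted about 3° clockwise, with some photo noise. The Baseline bar at ζ reaches 1000W on the y-axis.

1000W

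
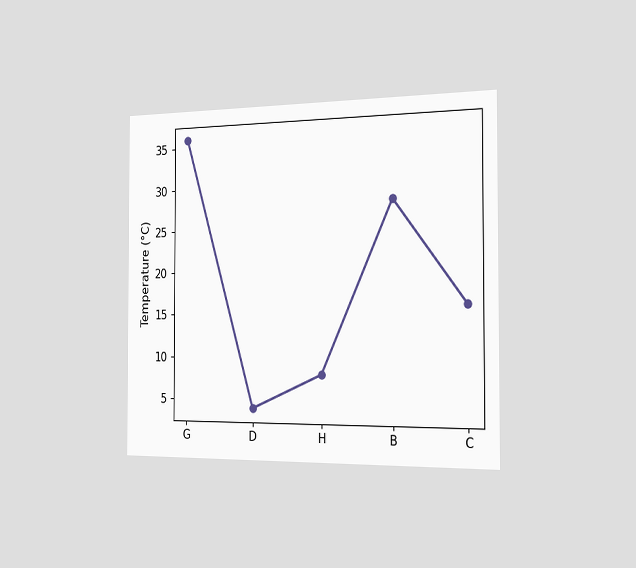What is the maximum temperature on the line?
The chart is viewed slightly from the right. The highest point is at G, and reading across to the y-axis gives 36°C.

36°C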